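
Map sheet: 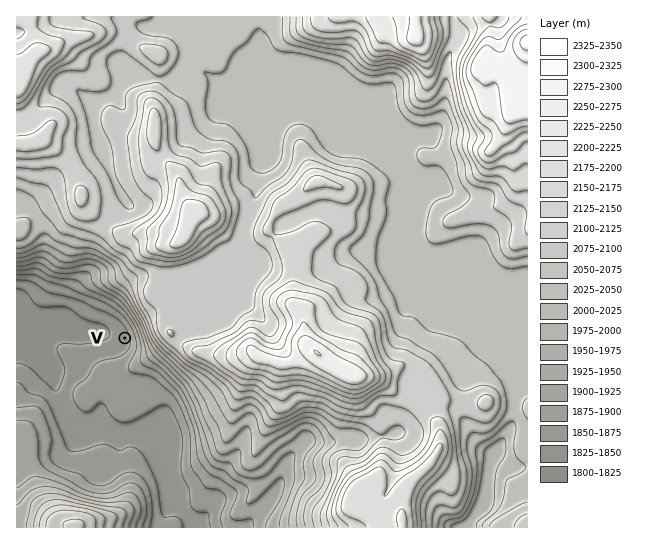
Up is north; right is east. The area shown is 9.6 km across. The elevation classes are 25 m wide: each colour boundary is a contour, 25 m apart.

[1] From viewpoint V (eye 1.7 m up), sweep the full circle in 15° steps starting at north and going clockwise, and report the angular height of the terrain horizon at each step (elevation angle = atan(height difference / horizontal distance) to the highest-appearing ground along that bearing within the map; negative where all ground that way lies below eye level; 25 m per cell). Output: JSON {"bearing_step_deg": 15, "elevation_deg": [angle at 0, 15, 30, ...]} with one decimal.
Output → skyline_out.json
{"bearing_step_deg": 15, "elevation_deg": [9.6, 13.4, 17.0, 18.6, 19.9, 20.4, 18.7, 14.6, 10.8, 8.2, 6.2, 4.6, 3.4, 3.8, 2.1, 1.7, 0.6, -0.3, -0.8, -0.7, 0.7, 4.5, 5.4, 7.3]}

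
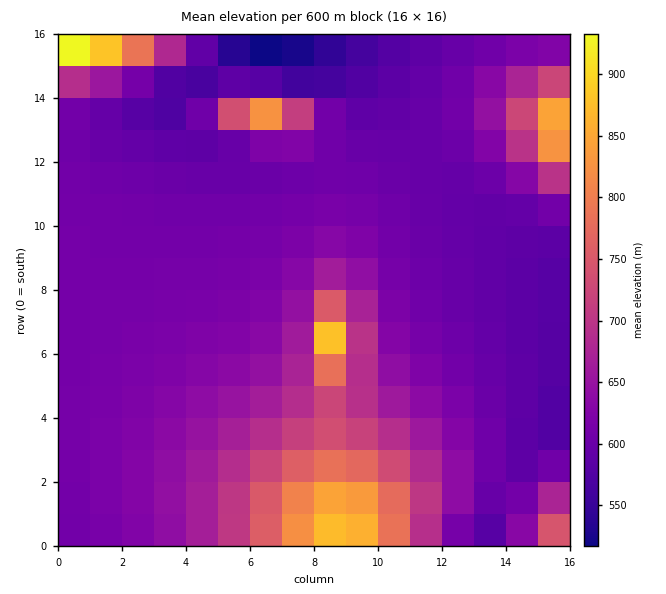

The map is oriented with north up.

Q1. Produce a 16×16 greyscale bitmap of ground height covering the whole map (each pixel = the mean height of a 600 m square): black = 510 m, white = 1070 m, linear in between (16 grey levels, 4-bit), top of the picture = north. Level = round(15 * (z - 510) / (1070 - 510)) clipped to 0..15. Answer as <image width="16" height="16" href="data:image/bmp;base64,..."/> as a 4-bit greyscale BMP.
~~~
<image width="16" height="16" href="data:image/bmp;base64,Qk32AAAAAAAAAHYAAAAoAAAAEAAAABAAAAABAAQAAAAAAIAAAAATCwAAEwsAABAAAAAAAAAAAAAAABEREQAiIiIAMzMzAERERABVVVUAZmZmAHd3dwCIiIgAmZmZAKqqqgC7u7sAzMzMAN3d3QDu7u4A////ADM0RXipdTI2MzRFaJl1MjQzNEVnd2UzIzMzRFZmVDMiMzM0RWVDMiIzMzNEdUMyIjMzMzSlMyIiMzMzNGQzIiIzMzMzRDMiIjMzMzMzMiIiMzMzMzMyIiMzMiIjMyIiNTIiIjMyIiNZMiI2hTIiNGlUMiIhEiIzRrp1IQARIiMz"/>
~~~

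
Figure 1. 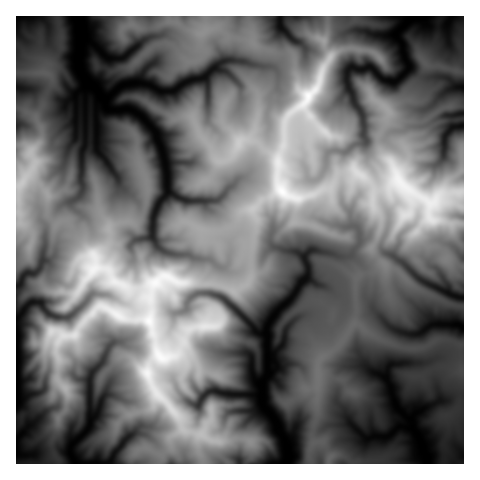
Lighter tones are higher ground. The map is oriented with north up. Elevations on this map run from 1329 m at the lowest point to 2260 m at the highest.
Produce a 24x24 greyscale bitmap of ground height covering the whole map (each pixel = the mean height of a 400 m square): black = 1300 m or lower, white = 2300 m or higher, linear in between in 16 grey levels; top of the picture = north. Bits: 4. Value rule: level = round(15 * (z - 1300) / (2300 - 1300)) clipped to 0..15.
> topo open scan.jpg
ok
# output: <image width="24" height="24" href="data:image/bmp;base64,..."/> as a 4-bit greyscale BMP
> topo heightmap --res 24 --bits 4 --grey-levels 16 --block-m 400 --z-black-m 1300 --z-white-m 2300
<image width="24" height="24" href="data:image/bmp;base64,Qk2WAQAAAAAAAHYAAAAoAAAAGAAAABgAAAABAAQAAAAAACABAAATCwAAEwsAABAAAAAAAAAAAAAAABEREQAiIiIAMzMzAERERABVVVUAZmZmAHd3dwCIiIgAmZmZAKqqqgC7u7sAzMzMAN3d3QDu7u4A////ABIiI2d3dmMUVDMxEhMyRVeaqHQUUyERIyNjN3i5ljE0UzMRMyV1NYymZCJWVEMSIyWFVqypdyFGZUIkNDeXV63KhjE1ZDMjREm6dozKhkE1ZlVERDiKmr2syDI1VmRDIjSIvMyopmQlVVVUQ0ebrM3KiZZDRWZlM1WM26upiJhTVWdlZoZ6uXZ4mZZUVmd4dpeImXSJmaeIh3mqmZh3iHR3ebmpmJq8yql1dWU2d5vbuqvMy6hlZHU3mIrKm7vaiJhTJXNGmpvKmJqpZndCJWJYmqq7uWiIVFUxEyN5iJm7mFiGU0QhEjRHaIiclWhlRDUxEiNDRnd6pGMkQ0UxI1RnRFZ3pTUjRDMxJEVnd3ZVhmQTMiIxJWZ3h3Q1ZUMREg=="/>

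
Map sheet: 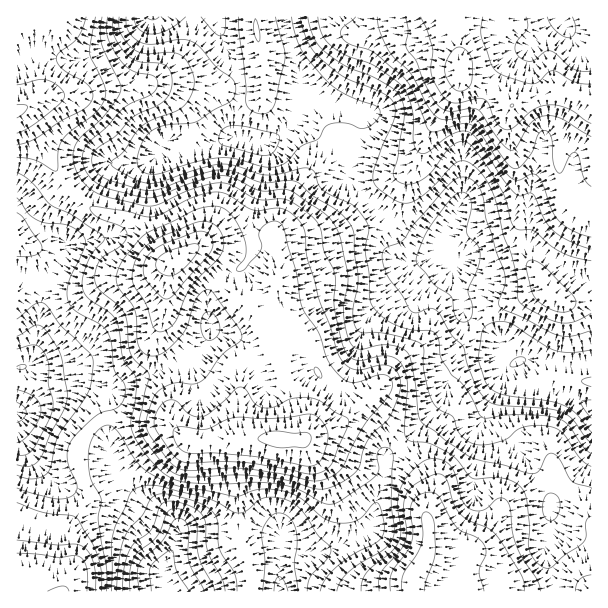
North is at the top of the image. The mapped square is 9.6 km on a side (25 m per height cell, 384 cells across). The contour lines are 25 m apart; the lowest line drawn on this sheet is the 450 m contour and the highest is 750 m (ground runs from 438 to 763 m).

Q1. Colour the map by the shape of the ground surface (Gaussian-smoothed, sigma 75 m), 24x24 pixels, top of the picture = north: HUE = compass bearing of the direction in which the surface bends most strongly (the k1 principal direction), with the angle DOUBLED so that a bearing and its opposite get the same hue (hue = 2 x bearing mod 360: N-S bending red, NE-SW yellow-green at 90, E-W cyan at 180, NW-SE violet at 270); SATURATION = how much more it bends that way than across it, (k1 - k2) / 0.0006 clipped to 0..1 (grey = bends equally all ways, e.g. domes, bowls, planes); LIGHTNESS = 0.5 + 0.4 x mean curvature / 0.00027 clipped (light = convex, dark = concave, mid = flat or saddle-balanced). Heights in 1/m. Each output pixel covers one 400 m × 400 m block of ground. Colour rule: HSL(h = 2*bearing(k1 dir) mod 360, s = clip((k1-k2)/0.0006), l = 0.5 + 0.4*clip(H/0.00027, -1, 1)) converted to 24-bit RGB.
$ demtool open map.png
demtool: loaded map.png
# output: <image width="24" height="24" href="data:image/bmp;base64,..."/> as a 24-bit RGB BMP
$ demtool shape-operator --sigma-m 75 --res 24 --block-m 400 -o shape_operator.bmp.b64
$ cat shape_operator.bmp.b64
<image width="24" height="24" href="data:image/bmp;base64,Qk32BgAAAAAAADYAAAAoAAAAGAAAABgAAAABABgAAAAAAMAGAAATCwAAEwsAAAAAAAAAAAAAg46Zd5Sk7dvC5de0IzFXHxg9WCZ3cUKEUKxL5/acWBSoDVmQb8quppa/fl/XkIfe68+2XYl0kZZweYFolr2PYYvTUh+ffLSai6XIY26/8+vY5lN9sRJ0FD4YASc4rF/BqcWqxu67Xx+lO5SvSW0oP4MfIJZLPCmX/7GyxLqAXU+Rj8Cnf9qBNRY4Q1R4nI5renYwhn8519w0xSI2rDOY377HABgzI20k0dt00dM+azpnSDZYuGxBZ68/JnQnDg4l/+lU1eabSsvl0H/Qvj47OVeTOT5/nnNofqXJXWSrzlxwumuRr3C00GFBMwAiF1EIeMMPt9g8NB8ZIhYRsN87cMJhP3tsAAlB2vfU7O7GIGRlfClLz7igZ0aRMUNdebiKi0GgjSNMwsFAoZVhqjJ4sgBz4TeiZcyBO6UwgkQXVR0eNnk2cv5KNr1LSpifAFNkjeZn9NK4MR+dS6LBybGz0B7PYamtXLyWbhJt2UOK1tihd1R+eil9lRWM7Nrh19Lrn3/mhIPotML2yuL72/Dra5+/P56bH0ZjOcRZueemhjnMXUuThEg2gztdtNKiUN66NilhwoK76ra3pUqgNg6Etpfe0Pvrvsf4sp3xtbnxxMn1pKHl5tTe0WTThEuHLaNwG8Jgtbg2XDwlTzpop2e6kr/W2+3bYcKdGyUONHogzrRbyoKyDhyHnd+r3e+6Jj9CoYlUf8hEQWkvoXlFy6aOpjLE8YO7UcdPLpRsOUuByZmNEcHSXs7WW86326hdYAAHVZHoSoqyaKlJpnVJFxgxUPAi1b9jkUKiWYRPzrpxXjBcbL9Bg2IwNaWps5Pr89jhLHK9JzJUuOF/MlJaVDUmh04VmzAIzjL2GTEWf4BInK9qTz561i2epO49L4wXM29ivYGtsVVXjqJhoaJrXKZPMf+YJk2F9cu64B6lPFyDydBtSi5eajlfdlo0mHslXnkeKW6RSJZ+k6ZfLzxVS2K28d/UhsNeHJZ2ajIoq00xjrR0j3CQsd6kJblHEjo/lMBi3GbY2oTWokbLmyhfSSEtfkVAtqpabp9gPUqYSHGlp3J9Y0JjKnxB18Jp6+erHiRURx1UkNiHeqZoYa1frtB9oz4xGlBKdIEySUkn3cFuMRY67kKoiTPOp2Krsd2nhMzanFzKMFuuvFvTrY3OYnHIvb5x9+GIFjJPGu/zhpLOx2SZiMqGnWtcvX13LnGGX3iLaJKano1UejOqWoGWlzq8rLLkyPHkwj/GkYw5JIdsIkKb2sfcPzXb7tf09tXm1GXXDn9ML2ZVn8F9xbGKYGyMwLKaU02PUT9na3tIgFZeO1JXk01uO0V+x/W7gBggeDEeiLjUnTh5DCcRZJYCG1sTR9h34anl/c7zeGbuM0CSkaxbxcB+YoWLuKB7fDmClEiLbK5WMWBwmE6nQjprwdZigFoclSc0sW9kiiBTrCtYP3i9rfL2mPX/GMzriYFM069R12CLMWbSuLvkwsXclZjYnHDGmza4sDeFyoteJ21RIkZtkUGp2r2OTS2lyZq/qNrVdUhXirehr//kZO7ybby9ITCclXjY2b3l4tLebKTPPlq+2aGGaUgtZSQ5phNkp0hSz7iCjZ5bDB4nVDMz9u0yFTdetuGen11xT5lsh9+GZvM9IyMQZ20GEiUOFjYHSJEY382WvkJ7OCBJ9hIK0UNyXzt2OEaKwaDM35+rv4qSFxFzNhlT+P/MDIComtSDZTmGNbVVf9A7smEZMzYelso+EiofVGUsVooKJj0ALxwEMSgQcZ87smFQoWGMQGydhlGg5H+G35NWDw0mUhpv5P/MInOXrG1PWCtNoo7JZZFaumVjWKp/d4tNgjlfIYI/drtMc0BMiTxaSsFDL4lnh59umH1/RnJuMSlS0jE8/3l3EBNZCfXy+vvQTCJTN0Yhrk+U4KLmwqbnwrvpzr3nXTTeqKDRbLPTYH6xc3i5PDfF1eOtMVeAi2JUfEsvYzkiGB8UfGE13req6tfzAO/0zeveyX3/g5Dxodr5jJFUs7dfnnlVvId0Pnfm08LysHXacn6sV1qrbyuL7OepJiRXbSIzo1A1hlh7WEeMLd/CutjP6O7cPKjDV59yTzyDs+qzMDB+XoE8qHUwa6UqTOtKI4+bMTiB4H21tH+qUSdzwTJmyeKhPwFmxzSNqtPDZIfPfq7ab7vPRbBX3+WolFSRcHlBKls+ys5NcjRjiHWqsYey29uqeewyDSgcDxsknlwyv3NFMxVO3+CIo9NvGQAzvea7o9XbmVPIc6uei0hljr1rqsJjfVdqo32EWcCoaTBgfFVT"/>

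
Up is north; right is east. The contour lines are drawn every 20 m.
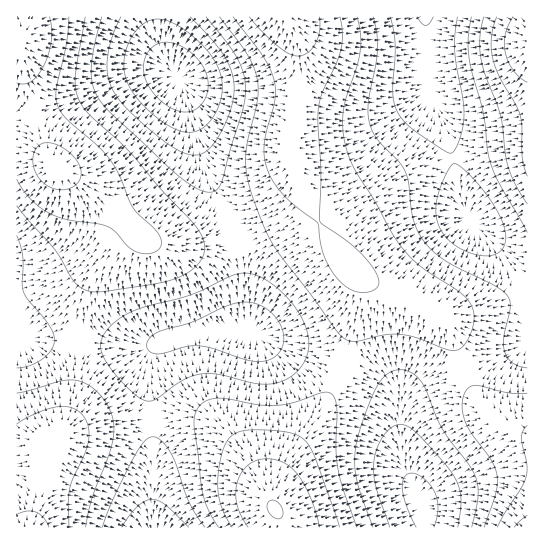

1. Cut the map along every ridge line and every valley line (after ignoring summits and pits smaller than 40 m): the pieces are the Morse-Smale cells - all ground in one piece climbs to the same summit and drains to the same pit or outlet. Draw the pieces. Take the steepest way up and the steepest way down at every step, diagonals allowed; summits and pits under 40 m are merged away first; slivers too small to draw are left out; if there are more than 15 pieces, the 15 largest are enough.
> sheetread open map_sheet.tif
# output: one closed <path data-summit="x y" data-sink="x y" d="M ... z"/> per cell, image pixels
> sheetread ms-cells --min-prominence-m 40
<path data-summit="282 17" data-sink="425 17" d="M425 16l-138 1 6 12 6 20 0 34-8 48 0 26 10 30 16 34 26 38 11 13 9 7 74 32 7 7 8 15 11 34 2 1 61-24 2-2 0-28-7-23-13-28-20-25-19-19-4-8-18-77-18-45z"/><path data-summit="21 42" data-sink="178 78" d="M157 16l-140 0-1 135 17 2 12 6 17 13 32 19 49 48 6 2 16 4 36 0 32-6 2-5-3-8-31-65-18-76-14-19-6-15z"/><path data-summit="21 42" data-sink="157 527" d="M26 152l-10 1 1 187 37 0 71 7 22 0 28-10 27-5 46-1-4-12-3-54-6-28-34 8-36 0-16-4-6-2-49-48-32-19-17-13z"/><path data-summit="275 510" data-sink="157 527" d="M245 331l-34 0-30 5-20 7-8 7-4 15 0 42 4 36-1 71 2 14 127-1-1-9-8-16 5-24 10-19 40-58 14-35-56-18z"/><path data-summit="25 527" data-sink="157 527" d="M54 340l-38 1 0 100 39 1-18 64-8 21 124 1 0-85-4-36 0-42 4-15 6-5-34 2z"/><path data-summit="282 17" data-sink="178 78" d="M286 16l-129 1 4 30 8 19 14 19 20 80 25 52 7 20 22-6 22-11 12-8 9-11 0-15-9-29 0-26 8-48 0-34-6-20z"/><path data-summit="527 42" data-sink="425 17" d="M527 16l-102 1 2 52 2 20 18 45 18 77 4 8 21 20 13 9 19 7 6-1z"/><path data-summit="275 510" data-sink="421 501" d="M343 365l-3 4-13 32-40 58-10 19-5 24 8 16 1 9 144 1-2-23-15-31-5-17-4-46-4-12-12-14-9-6z"/><path data-summit="527 527" data-sink="421 501" d="M463 368l-22 8-23 12-10 10-5 12 0 47 5 17 15 31 2 22 102 1 1-93-30-14-15-14-12-20z"/><path data-summit="282 17" data-sink="157 527" d="M299 181l1 20-9 11-28 16-27 10 5 27 4 62 4 5 25 12 67 21 6-14 10-40 3-13 0-19-33-42z"/><path data-summit="282 17" data-sink="421 501" d="M361 276l-2 1 1 21-3 13-16 54 33 14 18 15 7 17 2 29 0-23 7-19 14-13 39-16 2-4-11-32-8-15-7-7-24-12-36-14z"/><path data-summit="527 527" data-sink="425 17" d="M527 343l-14 8-49 18 7 18 12 20 15 14 29 14z"/><path data-summit="25 527" data-sink="178 78" d="M54 441l-38 1 1 86 12 0 2-2z"/><path data-summit="275 510" data-sink="425 17" d="M489 237l-1 2 20 24 13 28 6 22 1-58-17-3z"/>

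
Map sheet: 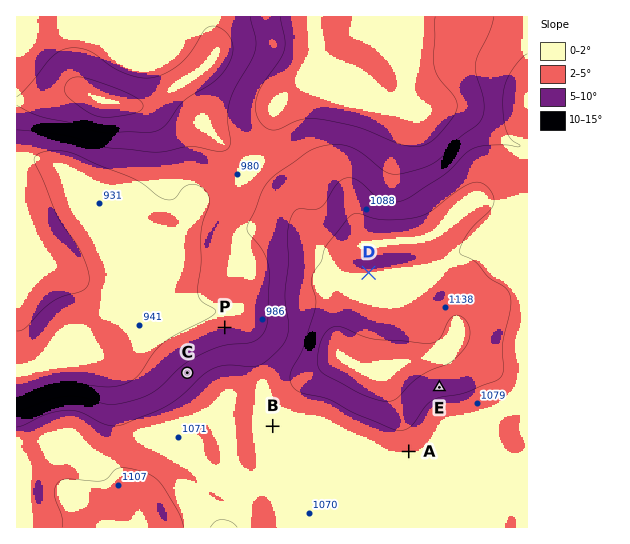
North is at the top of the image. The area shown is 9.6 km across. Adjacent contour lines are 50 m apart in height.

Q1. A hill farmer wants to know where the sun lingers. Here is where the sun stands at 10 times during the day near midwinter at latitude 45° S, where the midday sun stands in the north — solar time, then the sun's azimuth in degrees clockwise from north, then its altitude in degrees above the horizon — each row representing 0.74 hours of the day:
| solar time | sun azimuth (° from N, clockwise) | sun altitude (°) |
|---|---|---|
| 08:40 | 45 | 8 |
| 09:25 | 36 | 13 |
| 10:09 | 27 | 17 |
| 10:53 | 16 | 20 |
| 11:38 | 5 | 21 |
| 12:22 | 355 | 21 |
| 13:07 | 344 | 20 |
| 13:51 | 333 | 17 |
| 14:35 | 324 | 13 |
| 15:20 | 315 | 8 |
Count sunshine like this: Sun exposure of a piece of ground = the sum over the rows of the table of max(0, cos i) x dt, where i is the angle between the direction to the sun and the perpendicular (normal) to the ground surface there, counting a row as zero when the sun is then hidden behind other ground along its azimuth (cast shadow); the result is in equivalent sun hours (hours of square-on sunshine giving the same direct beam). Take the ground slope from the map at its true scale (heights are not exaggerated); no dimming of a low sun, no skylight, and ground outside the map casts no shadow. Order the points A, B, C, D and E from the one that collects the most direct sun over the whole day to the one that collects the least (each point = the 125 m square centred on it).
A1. C > B ≈ A ≈ D > E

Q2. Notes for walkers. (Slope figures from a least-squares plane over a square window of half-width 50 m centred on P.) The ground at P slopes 5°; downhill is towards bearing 343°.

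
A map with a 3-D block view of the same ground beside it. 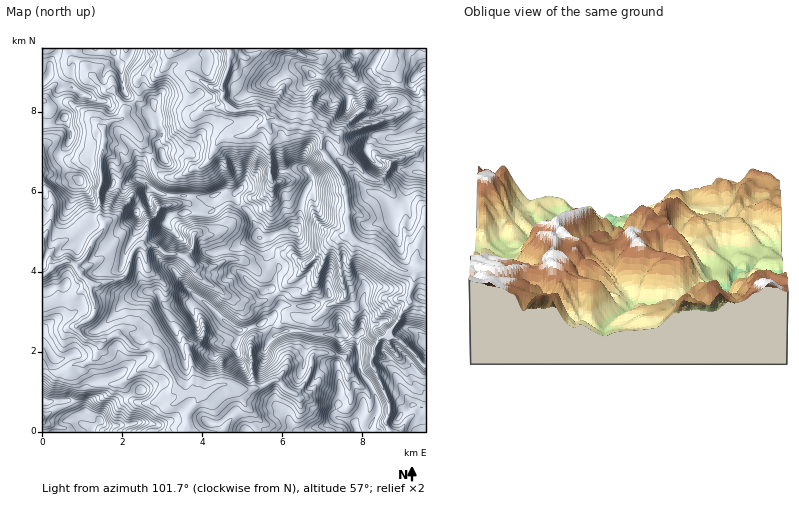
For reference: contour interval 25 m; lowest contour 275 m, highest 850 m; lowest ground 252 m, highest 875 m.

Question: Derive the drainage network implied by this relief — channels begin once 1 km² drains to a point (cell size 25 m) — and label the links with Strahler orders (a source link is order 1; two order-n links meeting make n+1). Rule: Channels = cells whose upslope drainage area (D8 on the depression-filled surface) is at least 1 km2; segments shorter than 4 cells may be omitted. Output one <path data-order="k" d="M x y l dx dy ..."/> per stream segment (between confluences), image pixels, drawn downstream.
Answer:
<path data-order="1" d="M188 420l0-8 10-12-8-10"/><path data-order="1" d="M170 404l4 0 4-4 0-4-4-4 0-10"/><path data-order="1" d="M386 394l-8-14-2-10-4-6 0-4 2-8 0-4 4-4 0-2 2-4 4 0 10-12"/><path data-order="2" d="M188 390l-4 0-10-8"/><path data-order="2" d="M174 382l0-4-8-10-4-10-4-2"/><path data-order="1" d="M348 370l0-2-2-4 0-6-4-2-10-2-18 0-2 2 0 10-4 10-8 14-4 4-4-2-6-2-8-10-6 0-12 8-8 2-8 0-12-6-12 0-8 6-22 0"/><path data-order="1" d="M70 368l4-4 10 0 2-2 6-2 4-4 0-4 6-6 0-4-8 0-2-2"/><path data-order="1" d="M140 368l12-2 6-6 0-4"/><path data-order="2" d="M158 356l-2-6-4-2-6 0-4 2-6-2-4-2-10-10-2 0-8 0"/><path data-order="1" d="M192 344l-4 4 0 2 2 6 0 4 2 6 0 20-4 4"/><path data-order="2" d="M92 340l-8-2-8-8 0-4 4-2 8-4 4-4 2-4 0-4 2-2-4-10-2-2 0-8-6-8"/><path data-order="2" d="M112 336l-4 4-16 0"/><path data-order="1" d="M392 336l0-6 2-4"/><path data-order="1" d="M124 328l-2 0-4 6-2 0-4 2"/><path data-order="2" d="M394 326l6-6 2-8 8-8 0-12 2-2 2-10 0-8 0-2"/><path data-order="1" d="M324 310l6-6 6-2 10-6 0-4-2-4-2-10-2-6 0-8 0-8-2 0 0-8 0-6 4-4 2 0 0-2"/><path data-order="1" d="M226 294l-12-8-10-6-8-8-4-10"/><path data-order="3" d="M84 278l-4-4-2-4 0-2-4-4"/><path data-order="3" d="M50 270l-4 4-4 0"/><path data-order="2" d="M414 270l-10 0-4-2-22-18-6-2-4 0-10-6-10-10"/><path data-order="3" d="M74 264l-4-2-6 0-8 2-6 6"/><path data-order="1" d="M308 264l28-28 8 0"/><path data-order="2" d="M192 262l-8-6"/><path data-order="1" d="M234 260l-2-2-6 2-10 6-20 0-4-4"/><path data-order="1" d="M146 256l0-8-2-2"/><path data-order="2" d="M184 256l-8-2-10 0-6-6-4-2-6 0-6 0"/><path data-order="1" d="M416 254l0 10 4 4-4 2-2 0"/><path data-order="1" d="M52 252l-2 0 0 12 2 2-2 4"/><path data-order="2" d="M140 246l-2 0-6 6-4 20-4 6-10 2-4 0-12 4-4 0-2-2-8-4"/><path data-order="2" d="M144 246l-4 0"/><path data-order="2" d="M344 236l4-2 0-2"/><path data-order="1" d="M216 234l-12 2-4-2-6 0-2 16-6 6-2 0"/><path data-order="3" d="M348 232l0-26-2-2 0-8-2-4 0-10-8-14-6-6-2-4-6-8 0-18"/><path data-order="1" d="M148 228l-4 14-4 4"/><path data-order="1" d="M272 188l0-10-2-2 0-6 0-2 0-30 0-2 0-4-4-8"/><path data-order="1" d="M194 168l6 0 10-8 6-14 6-8 24-2 8-4 4-6 8-2"/><path data-order="1" d="M390 164l-4 10-6 6-4 0-8-2-12-14-6-2-8-6-2-12-4-6"/><path data-order="2" d="M336 138l-8-6-6 0"/><path data-order="2" d="M338 136l-2 2"/><path data-order="3" d="M322 132l-8-4-10 0-4-2-12 0-4-2-6-2-4-4-4 0-4-4"/><path data-order="2" d="M104 128l0 18-2 2 0 4-2 4 2 26-4 6 0 12 2 2 0 14 4 6 0 4-2 4-10 10-2 10-6 8-6 6-4 0"/><path data-order="2" d="M266 124l2-4-2-6"/><path data-order="1" d="M382 120l-6 4-12 2-8 4-10 0-8 6"/><path data-order="1" d="M198 114l4-4 10-4 16 2-2-4"/><path data-order="3" d="M266 114l-8-6-10 0-4 2-6 0-12-6"/><path data-order="1" d="M360 112l-18 16-4 8"/><path data-order="3" d="M226 104l-4-4 2-8-2-6"/><path data-order="1" d="M216 88l4 0 2-2"/><path data-order="3" d="M222 86l0-4 4-6 2-8 2-16"/><path data-order="1" d="M98 82l8 8 4 2 4 2 10 12 0 12-2 2-10 0-8 8"/><path data-order="1" d="M318 58l-14-2-14-8-24 0-18 10-4 0-4-4-10 0 0-2"/><path data-order="3" d="M230 52l0-4"/><path data-order="1" d="M174 48l4 0"/>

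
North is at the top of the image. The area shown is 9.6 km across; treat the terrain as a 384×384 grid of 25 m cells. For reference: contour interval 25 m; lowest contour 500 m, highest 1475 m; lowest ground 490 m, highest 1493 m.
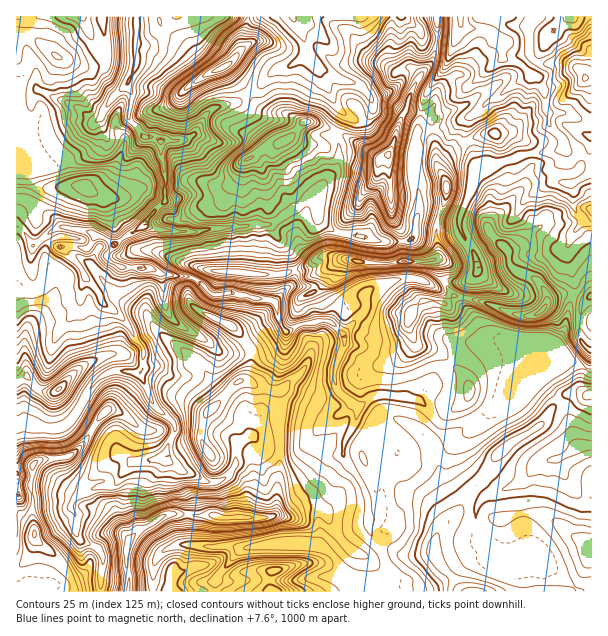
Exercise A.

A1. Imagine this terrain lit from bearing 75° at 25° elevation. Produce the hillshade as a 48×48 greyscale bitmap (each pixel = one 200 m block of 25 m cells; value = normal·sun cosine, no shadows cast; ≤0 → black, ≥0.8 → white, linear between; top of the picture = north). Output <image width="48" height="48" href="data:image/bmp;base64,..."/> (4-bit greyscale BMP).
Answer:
<image width="48" height="48" href="data:image/bmp;base64,Qk32BAAAAAAAAHYAAAAoAAAAMAAAADAAAAABAAQAAAAAAIAEAAATCwAAEwsAABAAAAAAAAAAAAAAABEREQAiIiIAMzMzAERERABVVVUAZmZmAHd3dwCIiIgAmZmZAKqqqgC7u7sAzMzMAN3d3QDu7u4A////AIiHnLMK+nqphmZqzLqZiIh1M1iqqYiId4h3rbML+mmql2d6zKmYeIdkNomZmIiHZod53KIM+miay4eJq7uXeYZUWKmYiIh2VVau63AK7KmpmqmZmZhnmoZUaZmIiIh1Vij/1iAIyphlVmZnd3Z5qXdUaZmHeIdleDv/tSE2ipdTNVVneaiKqHdkWJmHiIdomXz9lUVnVYqHiYmr3bmaqHdlZ4mHiIiJqTrslmeZhmiYmZur3KmaqHdmd4mYiImZmCnsqZiJmIeKhmmZzKmaqHd3d3iZmImZhwfaqpqYmpl1VleJzKqqh4iHd3eImZiYdgbKrLqpmZYgWoZ4vKqpaIiHeIdnmqmHdxWZvtqYiXMAnJd4vJmXaIiHeYdVipmIiHiXOMt2aYMEu4d4vJiYeIh3iZhlaJmZiJmYMYpli8QFqZhovKiYd4d4qYiHZnmph4dncReazYAEmph4vKmZdnial4iId1aZdmQ3pQXN6SIkiph4u6mqdnmZdniZh2V4ZUNJykW9tDVlWJh4q7u3aIh3d2eqiHZWZnmGzJecg1ZmVHmpm8yVd3d4h2iqmIdleL20a8qZdDRohmm7eM2Vd3d4h3mpiIiHds22V5mbkzR6pli7hZ2mZ2VomZmZiIiHEM24d3isYUi6Y0nMhIzIRlRJupmIiIhyAKu5iHeoJJuTAozeg3vGRkJbyYmIdUVAFYq6mImDKsUASc3sVphlZTFrp4qDADZ2VnmqmZhCbIAJzLvIBHd4hSJph6kwR2e7ZYiJmZdVi0Cf2ZhzAnmJh1NHmZl5p0S8dJh4qneHilK6IyJFQiR5h2VpZryWMjfMhph4uXuplzEAJWeJhBRmZVVCFc6BA4zKdpiLqLt2UQFHiZqpchRFipZ4e/9wCLu5drmbmKlDVWeIiJmpdCOLy4V2Tf0gSrupd6iImpZmaIh2eIiYaIebqERzLfYBmqqqh1eqdjOLlVZWd3d2aadFZAO1PdIIyXirqWiGREaKpjM1Z3d4iIUBYwfnKtQouXisp3ZUVmiavIAlZ3iJmIUQQgv4F9pHmpirhXZmZ5qpvYA1Z3iJmZYgAD74BO5niaqqhoh3eKupvnBXZVaIiZcwAG/3Bv6HiJqpiYiImZmZzmJ3QTeIiZhRAG/2Kv2Xd4qpiIh4q7iKzHZ1QhV4mZlzAG/3SsuGeImpdoiKzLd92XZUQyJHm7qFMgz5eqlliauoZoic3JaMgzVjE1ZVabuqkwTrirhWq8yWZ4isy5aoEzR2NndUV87ZhQCsm8p2iryWd5msqamWEhOZhmZWm7yWlwCNq7qYebuFVaqYiKu2MQGZd3iHmrp4lABMy8mKmaljRah3iKzIMxAoiJqYmamHUAE727qYm6dCJJdmiazrZVMASsy5iZdUIARq7pu5iYUyR4ZYq6z9dWZAA725moZkIkaJ3riqlmdUaHZ6u5v9dWZjAGzMy4dkVFeZnteJhXl1VIiauov8ZXd1EEreynZWhVeWXeiHZXqGVZmquWz8ZYmHYyjMuGVohldyTvdndnmpdg=="/>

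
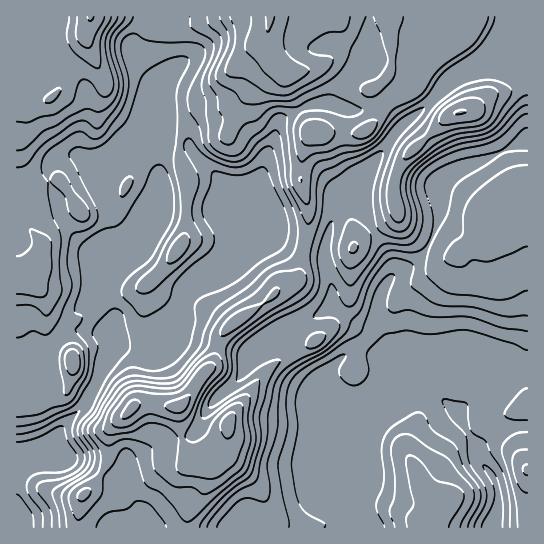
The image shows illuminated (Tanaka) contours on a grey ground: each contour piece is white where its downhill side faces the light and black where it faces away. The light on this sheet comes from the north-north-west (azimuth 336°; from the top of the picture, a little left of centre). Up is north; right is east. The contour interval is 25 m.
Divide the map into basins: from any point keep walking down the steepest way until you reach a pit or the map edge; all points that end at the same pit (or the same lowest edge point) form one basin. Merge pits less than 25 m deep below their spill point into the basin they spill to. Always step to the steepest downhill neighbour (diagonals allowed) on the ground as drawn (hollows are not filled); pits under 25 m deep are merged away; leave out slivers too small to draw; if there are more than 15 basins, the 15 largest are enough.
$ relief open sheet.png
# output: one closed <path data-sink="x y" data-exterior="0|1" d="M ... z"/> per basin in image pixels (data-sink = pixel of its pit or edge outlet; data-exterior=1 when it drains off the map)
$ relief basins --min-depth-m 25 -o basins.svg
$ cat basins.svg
<path data-sink="493 527" data-exterior="1" d="M527 16l-256 0-2 2-2 17 1 15 5 9 14 12 2 16 24 44-10 22-3 21 1 12 7 20 0 23-9 49-5 5-15 5-14 15-30 18-11 10-4 7-8 27-11 10-14 24-8 7 2 32 10 25 12 1 9-5-5 10-3 20-16 25-1 14 341-1z"/><path data-sink="17 527" data-exterior="1" d="M270 16l-179 0-6 17 0 12-18 25-7 19-15 12-29 4 0 82 4 10 0 25 24 21 0 24-7 19-21 1 1 241 60 0 4-30 12-12 12-20 3-8 1-25 3-6 25-23 13-1 19 4 12-2 6-6 14-24 11-10 8-27 4-7 11-10 30-18 14-15 15-5 5-5 9-49 0-23-8-25 1-20 4-16 8-14-24-44-2-16-14-12-5-9-1-15z"/><path data-sink="138 527" data-exterior="1" d="M150 403l-16 2-22 22-3 6-1 25-3 8-12 20-12 12-3 30 109-1 1-13 16-25 3-20 4-8-8 3-12-1-10-25-3-31z"/>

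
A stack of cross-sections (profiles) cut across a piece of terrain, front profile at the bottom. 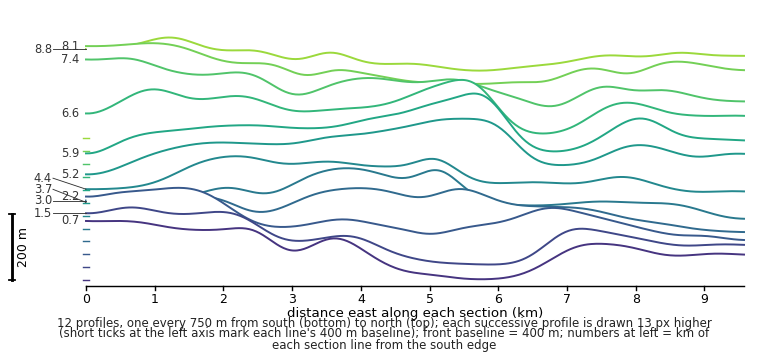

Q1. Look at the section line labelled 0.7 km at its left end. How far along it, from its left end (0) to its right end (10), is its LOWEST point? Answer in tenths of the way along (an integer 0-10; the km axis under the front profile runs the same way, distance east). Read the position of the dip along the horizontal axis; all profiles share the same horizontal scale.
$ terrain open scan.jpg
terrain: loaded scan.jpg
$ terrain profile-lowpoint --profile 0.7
6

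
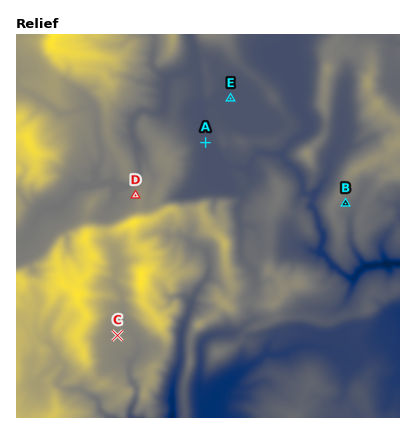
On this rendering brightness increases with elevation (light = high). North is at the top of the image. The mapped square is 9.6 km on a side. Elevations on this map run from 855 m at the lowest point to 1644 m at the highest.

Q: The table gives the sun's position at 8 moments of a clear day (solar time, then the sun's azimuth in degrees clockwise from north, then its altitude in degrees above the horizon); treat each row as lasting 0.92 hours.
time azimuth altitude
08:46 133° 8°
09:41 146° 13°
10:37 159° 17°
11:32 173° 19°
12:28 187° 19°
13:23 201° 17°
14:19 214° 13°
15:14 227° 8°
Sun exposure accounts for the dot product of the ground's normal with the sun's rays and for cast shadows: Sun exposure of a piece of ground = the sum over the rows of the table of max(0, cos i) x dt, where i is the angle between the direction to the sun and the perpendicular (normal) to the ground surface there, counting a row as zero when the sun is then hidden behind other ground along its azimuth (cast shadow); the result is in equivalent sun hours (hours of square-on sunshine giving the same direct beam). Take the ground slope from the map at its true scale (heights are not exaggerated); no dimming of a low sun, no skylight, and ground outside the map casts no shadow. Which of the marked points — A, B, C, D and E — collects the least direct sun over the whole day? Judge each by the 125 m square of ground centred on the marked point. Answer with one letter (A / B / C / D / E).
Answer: D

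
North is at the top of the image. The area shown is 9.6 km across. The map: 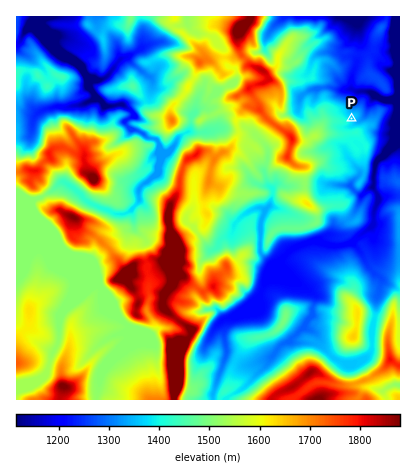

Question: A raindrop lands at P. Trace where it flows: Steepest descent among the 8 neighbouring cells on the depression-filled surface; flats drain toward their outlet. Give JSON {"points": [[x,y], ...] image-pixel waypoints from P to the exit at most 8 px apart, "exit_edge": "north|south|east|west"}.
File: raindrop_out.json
{"points": [[352, 118], [360, 120], [366, 112], [370, 104], [374, 96], [382, 100], [390, 100], [398, 98], [400, 94]], "exit_edge": "east"}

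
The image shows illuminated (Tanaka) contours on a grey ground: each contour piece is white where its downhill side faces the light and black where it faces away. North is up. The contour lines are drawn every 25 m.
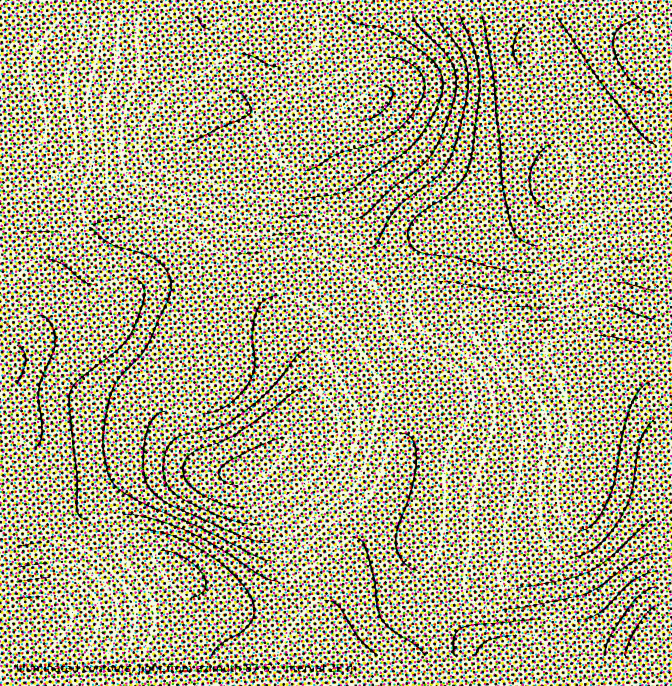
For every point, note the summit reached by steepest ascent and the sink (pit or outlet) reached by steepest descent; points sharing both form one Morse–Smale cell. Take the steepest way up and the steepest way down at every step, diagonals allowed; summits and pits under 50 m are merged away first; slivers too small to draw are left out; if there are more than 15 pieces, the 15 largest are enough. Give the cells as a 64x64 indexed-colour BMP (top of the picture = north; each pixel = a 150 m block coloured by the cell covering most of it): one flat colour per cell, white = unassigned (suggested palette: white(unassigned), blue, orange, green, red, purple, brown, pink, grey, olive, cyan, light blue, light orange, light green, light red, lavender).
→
<image width="64" height="64" href="data:image/bmp;base64,Qk12CAAAAAAAAHYAAAAoAAAAQAAAAEAAAAABAAQAAAAAAAAIAAATCwAAEwsAABAAAAAAAAAA////ALR3HwAOf/8ALKAsACgn1gC9Z5QAS1aMAMJ34wB/f38AIr28AM++FwDox64AeLv/AIrfmACWmP8A1bDFAJmZmZmZmZmZIiIiIiIiIiIiIiIszMzMyIiI7u7u7oiImZmZmZmZmZkiIiIiIiIiIiIiIiLMzMiIiIiIiIiIiIiZmZmZmZmZmSIiIiIiIiIiIiIiIizMiIiIiIiIiIiIiLmZmZmZmZmZkiIiIiIiIiIiIiIiLMiIiIiIiIiIiIiIu7mZmZmZmZmSIiIiIiIiIiIiIiIiiIiIiIiIiIiIiIi7u5mZmZmZmZIiIiIiIiIiIiIiIiMziIiIiIiIiIiIiLu7mZmZmZmZkiIiIiIiIiIiIiIiIzMziIiIiIiIiIiIu7u5mZmZmZmSIiIiIiIiIiIiIiIjMzMziIiIiIiIiIi7u7mZmZmZmSIiIiIiIiIiIiIiIiMzMzMzOIiIiIiIiLu7uZmZmZmSIiIiIiIiIiIiIiIiMzMzMzMziIiIiIiIu7u5mZmZkiIiIiIiIiIiIiIiIiIzMzMzMzM4iIiIiIi7u7mZkiIiIiIiIiIiIiIiIiIiIjMzMzMzMzM4iIiIiLu7uyIiIiIiIiIiIiIiIiIiIiIiMzMzMzMzMziIiIiIu7tmIiIiIiIiIiIiIiIiIiIiIiIjMzMzMzMzM4iIiIi7tmZiIiIiIiIiIiIiIiIiIiIiIiMzMzMzMzMziIiIiLtmZmYiIiIiIiIiIiIiIiIiIiIiIzMzMzMzMzM4iIiIu2ZmZmIiIiIiIiIiIiIiIiIiIiIjMzMzMzMzMziIiIhmZmZmZiIiIiIiIiIiIiIiIiIiIiMzMzMzMzMzOIgzM2ZmZmZmZmYiIiIRIiIiIiIiIiIiIjMzMzMzMzMzMzMzZmZmZmZmZmZmERERIiIiIiIiIiIiMzMzMzMzMzMzMzNmZmZmZmZmZmERERERIiIiIiIiIiIzMzMzMzMzMzMzM2ZmZmZmZmZmERERERESIiIiIiIiIjMzMzMzMzMzMzMzZmZmZmZmZmYREREREREiIiIiIiIiMzMzMzMzMzMzMzNmZmZmZmZmYRERERERERMiIiIiIiIzMzMzMzMzMzMzM2ZmZmZmZmZhEREREREREzMiIiIiIjMzMzMzMzMzMzMzZmZmZmZmZhERERERERETMzIiIiIiMzMzMzMzMzMzMzNmZmZmZmZmERERERERERMzMzIiIiIzMzMzMzMzMzMzM2ZmZmZmZmZhERERERERETMzMzMzMzMzMzMzMzMzQzMzZmZmZmZmZmERERERERERMzMzMzMzMzMzMzMzMzREMzNmZmZmZmZmYREREREREREzMzMzMzMzMzMzMzMzREREQ2ZmZmZmZmZmERERERERERMzMzMzMzMzMzMzM0REREREpmZmZmZmZmYREREREREREzMzMzMzMzMzMzRERERERESqZmZmZmZmZmERERERERERMzMzMzMzMzNERERERERERKpmZmZmZmZmYRERERERERETMzMzMzMzREREREREREREqqZmZmZmZmZmYREREREREREzMzMzNERERERERERERESqpmZmZmZmZmZmZhERERERETMzMzRERERERERERERERKqqZmZmZmZmZmEREREREREREzMzREREREREREREREREqqpmZmZmZmZmEREREREREREREzRERERERERERERERESqqqZmZmZmZmYRERERERERERERRERERERERERERERERKqqqmZmZmZmYRERERERERERERVUREREREREREREREREqqqqZmZmZmYRERERERERERERVVVERERERERERERERESqqqqmZmZmERERERERERERERVVVURERERERERERERERKqqqqZmERERERERERERERERFVVVVUREREREREREREREqqqqdxEREREREREREREREREVVVVVVURERERERERERESqqnd3EREREREREREREREREVVVVVVVVURERERERERERKqnd3cRERERERERERERERERVVVVVVVVVVVEREREREREqnd3d3ERERERERERERERERVVVVVVVVVVVVVURERERESqd3d3d3ERERERERERERERFVVVVVVVVVVVVVRERERERKd3d3d3dxERERERERERERFVVVVVVVVVVVVVVUREREREp3d3d3d3cRERERERERERFVVVVVVVVVVVVVVVRERERESnd3d3d3d3EREREREREREVVVVVVVVVVVVVVVVERERERKd3d3d3d3d3EREREREREVVVVVVVVVVVVVVVVUREREREd3d3d3d3d3dxERERERERVVVVVVVVVVVVVVVVRERERER3d3d3d3d3d3cREREREREVVVVVVVVVVVVVVVVERERERHd3d3d3d3d3dxERERERERERVVVVVVVVVVVVVUREREREd3d3d3d3d3dxEREREREREREVVVVVVVVVVVVURERERER3d3d3d3d3dxERERERERERERVVVVVVVVVVVVRERERERHd3d3d3d3d3ERERERERERERVVVVVVVVVVVVREREREREd3d3d3d3d3ERERERERERERFVVVVVVVVVVVVERERERER3d3d3d3d3cRERERERERERFVVVVVVVVVVVVERERERE3Xd3d3d3d3dxEREREREREREVVVVVVVVVVVVURERERETdd3d3d3d3dxEREREREREREVVVVVVVVVVVVVRERERERN13d3d3d3d3ERERERERERERVVVVVVVVVVVVVERERERE3Xd3d3d3d3dxERERERERERFVVVVVVVVVVVVURERERERN"/>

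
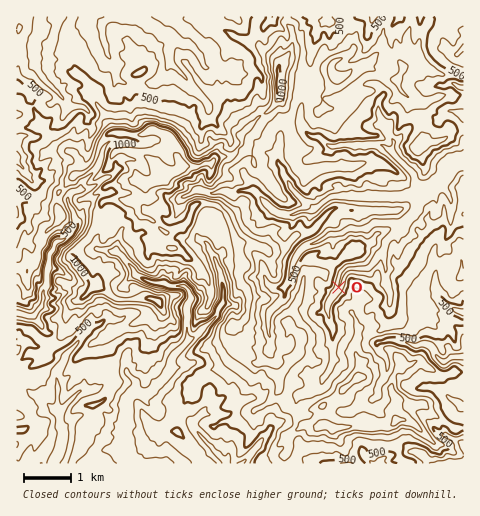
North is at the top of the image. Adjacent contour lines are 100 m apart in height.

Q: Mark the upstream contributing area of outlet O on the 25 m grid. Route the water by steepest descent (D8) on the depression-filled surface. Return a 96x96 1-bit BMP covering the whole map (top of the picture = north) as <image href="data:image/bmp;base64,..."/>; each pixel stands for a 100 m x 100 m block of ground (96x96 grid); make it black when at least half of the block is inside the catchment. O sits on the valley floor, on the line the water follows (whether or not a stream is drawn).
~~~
<image width="96" height="96" href="data:image/bmp;base64,Qk2+BAAAAAAAAD4AAAAoAAAAYAAAAGAAAAABAAEAAAAAAIAEAAATCwAAEwsAAAIAAAAAAAAA////AAAAAAAAAAAAAAAAAAAAAAAAAAAAAAAAAAAAAAAAAAAAAAAAAAAAAAAAAAAAAAAAAAAAAAAAAAAAAAAAAAAAAAAAAAAAAAAAAAAAAAAAAAAAAAAAAAAAAAAAAAAAAAAAAAAAAAAAAAAAAAAAAAAAAAAAAAAAAAAAAAAAAAAAAAAAAAAAAAAAAAAAAAAAAAAAPgAAAAAAAAAAAAAAf8AAAAAAAAAAAAAAf+AAAAAAAAAAAAAAf/gAAAAAAAAAAAAA//wAAAAAAAAAAAAA//4AAAAAAAAAAAAA//8AAAAAAAAAAAAA//+AAAAAAAAAAAAAf//AAAAAAAAAAAAAP//AAAAAAAAAAAAAP//AAAAAAAAAAAAAH/+AAAAAAAAAAAAAB/+AAAAAAAAAAAAAB/+AAAAAAAAAAAAAB/+AAAAAAAAAAAAAB/+AAAAAAAAAAAAAB/+AAAAAAAAAAAAAD/+AAAAAAAAAAAAAH/+AAAAAAAAAAAAAH/+AAAAAAAAAAAAAH/+AAAAAAAAAAAAAH/8AAAAAAAAAAAAAH/+AAAAAAAAAAAAAD/+AAAAAAAAAAAAAB/+AAAAAAAAAAAAAB/8AAAAAAAAAAAAAB/4AAAAAAAAAAAAAB+AAAAAAAAAAAAAAA8AAAAAAAAAAAAAAA8AAAAAAAAAAAAAAAAAAAAAAAAAAAAAAAAAAAAAAAAAAAAAAAAAAAAAAAAAAAAAAAAAAAAAAAAAAAAAAAAAAAAAAAAAAAAAAAAAAAAAAAAAAAAAAAAAAAAAAAAAAAAAAAAAAAAAAAAAAAAAAAAAAAAAAAAAAAAAAAAAAAAAAAAAAAAAAAAAAAAAAAAAAAAAAAAAAAAAAAAAAAAAAAAAAAAAAAAAAAAAAAAAAAAAAAAAAAAAAAAAAAAAAAAAAAAAAAAAAAAAAAAAAAAAAAAAAAAAAAAAAAAAAAAAAAAAAAAAAAAAAAAAAAAAAAAAAAAAAAAAAAAAAAAAAAAAAAAAAAAAAAAAAAAAAAAAAAAAAAAAAAAAAAAAAAAAAAAAAAAAAAAAAAAAAAAAAAAAAAAAAAAAAAAAAAAAAAAAAAAAAAAAAAAAAAAAAAAAAAAAAAAAAAAAAAAAAAAAAAAAAAAAAAAAAAAAAAAAAAAAAAAAAAAAAAAAAAAAAAAAAAAAAAAAAAAAAAAAAAAAAAAAAAAAAAAAAAAAAAAAAAAAAAAAAAAAAAAAAAAAAAAAAAAAAAAAAAAAAAAAAAAAAAAAAAAAAAAAAAAAAAAAAAAAAAAAAAAAAAAAAAAAAAAAAAAAAAAAAAAAAAAAAAAAAAAAAAAAAAAAAAAAAAAAAAAAAAAAAAAAAAAAAAAAAAAAAAAAAAAAAAAAAAAAAAAAAAAAAAAAAAAAAAAAAAAAAAAAAAAAAAAAAAAAAAAAAAAAAAAAAAAAAAAAAAAAAAAAAAAAAAAAAAAAAAAAAAAAAAAAAAAAAAAAAAAAAAAAAAAAAAAAAAAAAAAAAAAAAAAAAAAAAAAAAAAAAAAAAAAAAAAAAAAAAAAAAAAAAAAAAAAA="/>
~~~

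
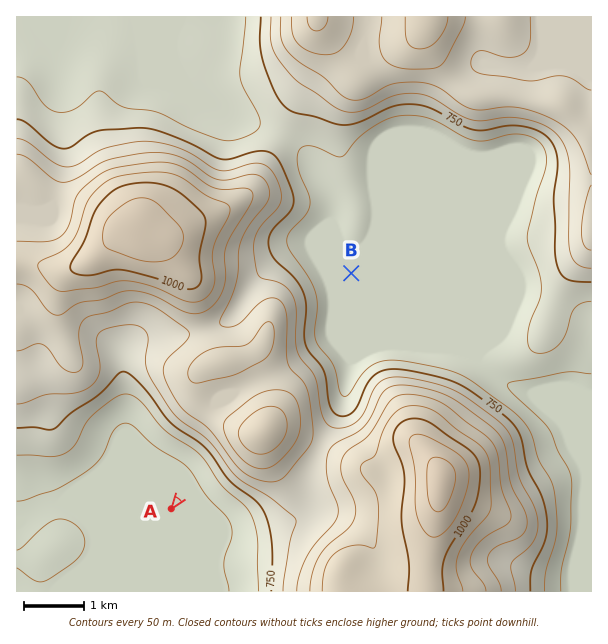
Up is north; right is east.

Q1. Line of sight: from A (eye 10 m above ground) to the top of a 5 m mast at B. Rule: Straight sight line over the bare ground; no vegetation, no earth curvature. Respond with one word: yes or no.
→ no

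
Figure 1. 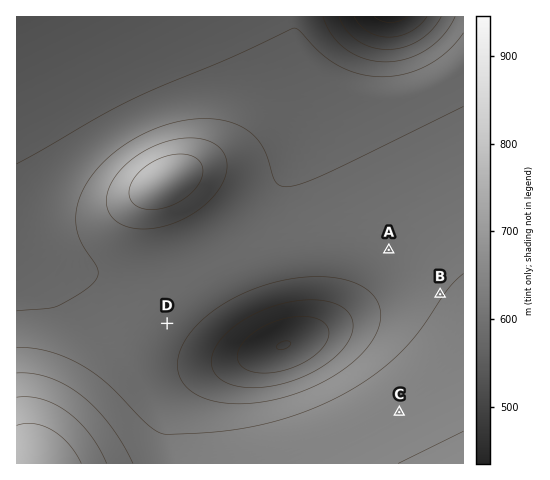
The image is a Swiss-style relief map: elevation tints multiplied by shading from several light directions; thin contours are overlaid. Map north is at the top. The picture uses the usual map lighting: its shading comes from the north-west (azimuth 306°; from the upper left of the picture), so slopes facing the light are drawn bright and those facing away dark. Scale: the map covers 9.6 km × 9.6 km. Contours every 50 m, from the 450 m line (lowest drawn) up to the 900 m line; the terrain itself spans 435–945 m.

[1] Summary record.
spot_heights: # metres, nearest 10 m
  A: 730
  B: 750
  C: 780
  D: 710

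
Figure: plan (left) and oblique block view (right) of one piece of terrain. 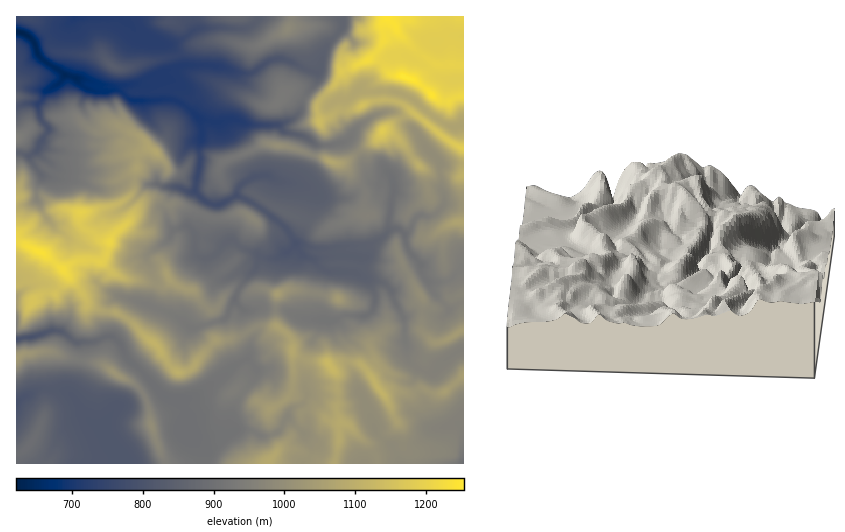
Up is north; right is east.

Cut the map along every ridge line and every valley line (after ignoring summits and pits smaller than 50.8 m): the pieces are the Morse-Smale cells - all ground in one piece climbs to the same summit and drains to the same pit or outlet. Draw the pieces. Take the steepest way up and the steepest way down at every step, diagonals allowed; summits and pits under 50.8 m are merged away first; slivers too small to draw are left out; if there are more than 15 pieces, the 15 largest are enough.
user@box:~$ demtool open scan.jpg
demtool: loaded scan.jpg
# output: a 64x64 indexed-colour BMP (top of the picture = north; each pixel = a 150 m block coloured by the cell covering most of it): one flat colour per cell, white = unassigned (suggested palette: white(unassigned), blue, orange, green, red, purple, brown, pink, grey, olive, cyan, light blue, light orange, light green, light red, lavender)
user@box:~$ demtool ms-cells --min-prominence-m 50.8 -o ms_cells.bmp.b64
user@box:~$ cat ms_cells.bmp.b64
<image width="64" height="64" href="data:image/bmp;base64,Qk12CAAAAAAAAHYAAAAoAAAAQAAAAEAAAAABAAQAAAAAAAAIAAATCwAAEwsAABAAAAAAAAAA////ALR3HwAOf/8ALKAsACgn1gC9Z5QAS1aMAMJ34wB/f38AIr28AM++FwDox64AeLv/AIrfmACWmP8A1bDFAIiIiIiIiIiImZmbu7uwAAAAAAAAAzMzREREREREREREiIiIiIiIiImZmZu7u7AAAAAAAAAAMzNERERERERERESIiIiIiIiImZmZu7u7AAAAAAAAAAAzM0RERERERERERIiIiIiIiImZmZm7u7AAAAAAAAAAADMzREREREREREREiIiIiIiIiZmZmbu7AAAAAAAAAAADMzNERERERERERESIiIiIiIiZmZmbu7sAAADMzMAAAAMzM0RERERERERERIiIiIiImZmZmZu7uwAAAAzMzAAAAzMzREREREREREREiIiIiImZmZmZm7u7AAAADMzMAAADMzNERERERERERESIiIiIiZmZmZmbu7sAAAAMzMzAAAADM0RERERERERERAiIiIiZmZmZmZu73dAAAADMzMzAAzMzREREREREREREAAiIAJmZmZmZu93d3dAAAAzMzMMzMzNEREQzMzRDNEQAAAAAmZmZmZu73d3d3QAADMzMzDMzM0REQzMzMzMzNAAAAAAJmZmbu73d3d3d0AAAzMzMMzMzRERDMzMzMzMzAAAAAAmZm7u73d3QDd3dAADMzMwzMzRERDMzMzNVMzMAAAAACZu7u93d3QAA3d0AAMzMzDMzMzQzMzMzNVVTMwAAAAALu7u73d3QAAAN0AAMzMzDMzMzMzMzMzNVVVUzAAAAAAu7u73d3QAAAA0AAADMzMMzMzMzMzMzM1VVVVUAAAAAD7u7vd3QAAAAAgAAAMzMwzMzMzMzMzMzVVVVVf/wAA////3d3QAAAAAiIiIAzMzDMzMzMzMzMzNVVVVV/////////d3QAAAAAiIiIiPMwzMzMzMzMzMzM1VVVVUP///////93QAAAAAiIiIiIzMzMzMzMzMzMzM1VVVVVQ////////0AAAAAIiIiIiIjMzM6qqAAAAAzMzVVVVVVAP/////yIAAAAiIiIiIiIqqqqqqqoAAAAAMzNVVVVVUCL////yIiAAIiIiIiIiIqqqqqqqqgAAAAAzNVVVVVVSIiIv/yIiIiIiIiIiIiIiKqqqqqqqAAAAADM1VVVVVVIiIiL/IiIiIiIiIiIiIiIqqqqqqqqgAAAAM1VVVVVVUiIiIvIiIiIiIiIiIiIiIiKqqqqqqqAAAAVVVVVVERVSIiIiIiIiIiIiIiIiIiIREhqqqqqqoAAAVVVVVVEREVIiIiIiIiIiIiIiIiIiIREREaqqqqoAAABVVVVVUREREiIiIiIiIiIiIiIiIiERERERoKqqpVAAAFVVVVURERESIiIiIiIiIiIiIiIiIREREQAAAKVVVVVVVVVVURERERIiIiIiIiIiIiIiIiIhEREAAAAAARERERERVVVREREREiIiIiIiIiIiIiIiIiERAAAAAAAREREREREVVVERERESIiIiIiIiIiIiIiIiIhAAAAAAABEREREREREVERERERIiIiIiIiIiIiIiIiIiEAAAAAABEREREREREREREREREiIiIiIiIiIiIiIiIiIQAAAAARERERERERERERERERESIiIiIiIiIiIiIiIiIiAAAAARERERERERERERERERERIiIiIiIiIiIiIiIiIiERAAAREREREREREREREREREREiIiIiIiIiIiIiIiIiEREREREREREQAAARERERERERESIiIiIiIiIiIiIiIiIREREREREREQAAAAARERERERERIiIiIiIiIiIiIiIiIhEREREREREAAAAAAAAREREREREiIiIiIiIiIiIiIiIiERERERERERAAAAAAAAARERERESIiIiIiIiIiIiIiIiIREREREREREQAAAAAAAAERERERIiIiIiIiIiIiIiIiIhERERERERERAAAAAAAAABER7u4AAiIiIiIiIiIiIiIiEREREREREREAAAAAAAAAAR7u7gACIiIiIiIiIiIiIiIRERERERERERAAAAAAAAAA7u7uAAAiIiIiIiIiIiIiIhERERERERERERERAAAAAADu7u4AAAIiIiIiIiIiIiIiIREREREREREREREAAAAADu7u7gAAIiIiIiIiIiIiIiIRERERERERERERHuAAAADu7uERAAAiIiIiIiIiIiIiIhEREREREREREREe7uAADu7uEREAAiIiIiIiIiIiIiIhERERERERERERER7u7u7u7uEREQACIiIiIiIiIiIiIhERERERERERERERHu7u7u7hERERAAAiIiIiIiIRERERERERERERERERERER7u7u7hEREREAAAIiIiZmIREREREREREREREREREREREREREREREREQAAACImZmZmYRERERERERERERERERERERERERERERERAAAABmZmZmZmZhEREREREREREREREREREREREREREREAAABmZmZmZmZmZmERERF3d3ERERdxEREREREREREREQAAZmZmZmZmZmZmZ3d3d3d3dxEXd3cRERERERERERERAAZmZmZmZmZmZmZnd3d3d3d3d3d3dxEREREREREREREABmZmZmZmZmZmZnd3d3d3d3d3d3d3EREREREREREREQAGZmZmZmZmZmAAB3d3d3d3d3d3d3dxERERERERERERAAAGZmZmZmZgAAAAB3d3d3d3d3d3d3cREREREREREREAAAAGZmZmZmAAAAAAAAAAB3d3d3d3d3EREREREREREQAAAABmZmZgAAAAAAAAAAAAd3d3d3d3cRERERERERER"/>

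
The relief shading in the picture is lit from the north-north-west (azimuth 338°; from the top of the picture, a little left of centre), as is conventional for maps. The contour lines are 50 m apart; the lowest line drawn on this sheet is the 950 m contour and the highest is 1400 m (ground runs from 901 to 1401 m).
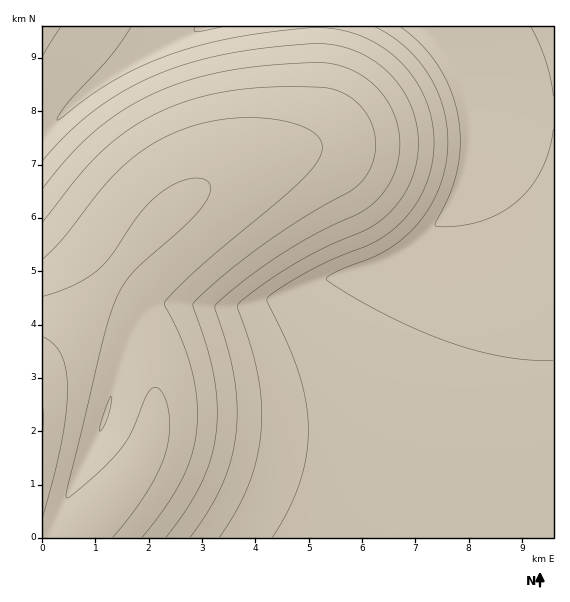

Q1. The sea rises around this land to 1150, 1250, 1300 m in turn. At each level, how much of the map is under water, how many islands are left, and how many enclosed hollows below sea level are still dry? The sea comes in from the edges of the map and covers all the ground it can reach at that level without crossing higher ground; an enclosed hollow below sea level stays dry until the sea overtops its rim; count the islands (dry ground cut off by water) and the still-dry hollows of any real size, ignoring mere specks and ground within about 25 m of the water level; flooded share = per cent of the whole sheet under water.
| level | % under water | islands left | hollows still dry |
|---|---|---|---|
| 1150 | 59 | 0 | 0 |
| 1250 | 76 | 0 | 0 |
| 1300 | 91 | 0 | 0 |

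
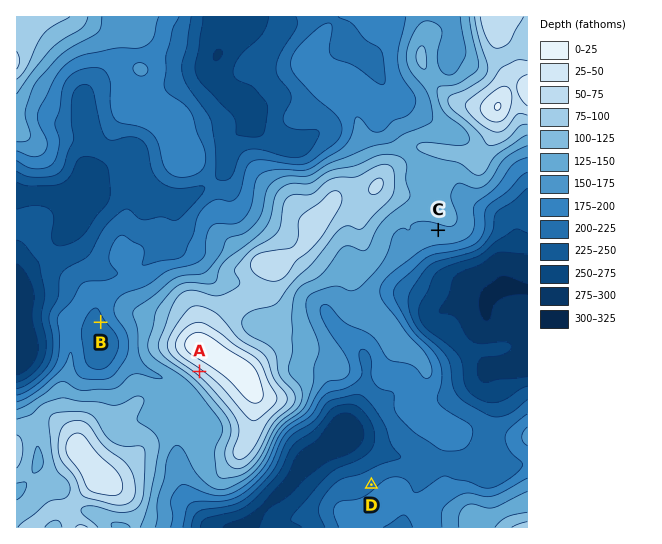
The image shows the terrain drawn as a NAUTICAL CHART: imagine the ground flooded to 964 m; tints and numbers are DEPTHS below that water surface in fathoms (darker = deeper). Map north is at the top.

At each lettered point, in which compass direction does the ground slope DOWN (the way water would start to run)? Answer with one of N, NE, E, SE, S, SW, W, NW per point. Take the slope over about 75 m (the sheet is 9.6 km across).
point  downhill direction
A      SW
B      SW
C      S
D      NW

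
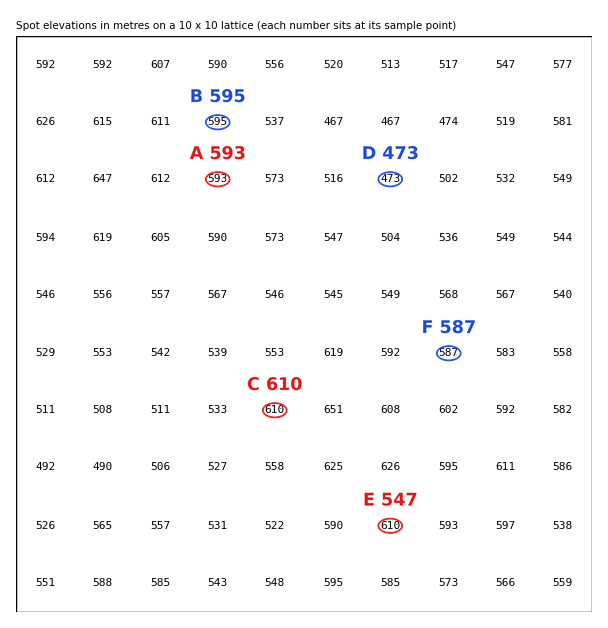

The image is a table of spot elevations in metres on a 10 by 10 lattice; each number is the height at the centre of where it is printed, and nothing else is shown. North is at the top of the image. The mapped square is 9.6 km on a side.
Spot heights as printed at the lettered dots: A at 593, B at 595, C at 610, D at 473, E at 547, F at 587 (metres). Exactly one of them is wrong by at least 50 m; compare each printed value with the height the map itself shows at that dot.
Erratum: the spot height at E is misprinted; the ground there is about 610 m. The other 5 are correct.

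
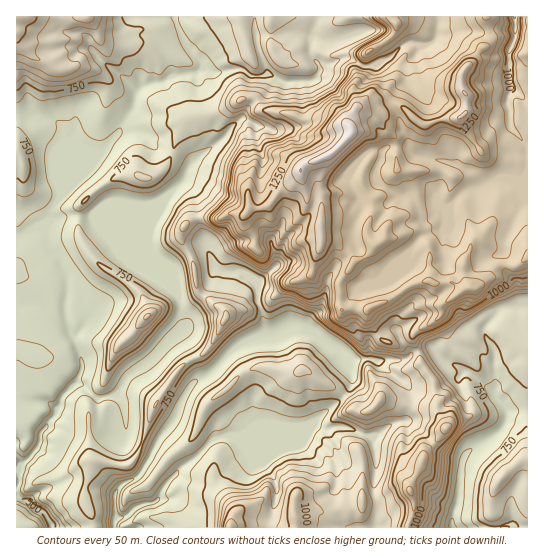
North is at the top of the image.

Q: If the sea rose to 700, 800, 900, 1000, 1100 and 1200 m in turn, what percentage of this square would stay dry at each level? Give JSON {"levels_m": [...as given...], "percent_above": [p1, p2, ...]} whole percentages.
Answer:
{"levels_m": [700, 800, 900, 1000, 1100, 1200], "percent_above": [73, 49, 36, 29, 19, 7]}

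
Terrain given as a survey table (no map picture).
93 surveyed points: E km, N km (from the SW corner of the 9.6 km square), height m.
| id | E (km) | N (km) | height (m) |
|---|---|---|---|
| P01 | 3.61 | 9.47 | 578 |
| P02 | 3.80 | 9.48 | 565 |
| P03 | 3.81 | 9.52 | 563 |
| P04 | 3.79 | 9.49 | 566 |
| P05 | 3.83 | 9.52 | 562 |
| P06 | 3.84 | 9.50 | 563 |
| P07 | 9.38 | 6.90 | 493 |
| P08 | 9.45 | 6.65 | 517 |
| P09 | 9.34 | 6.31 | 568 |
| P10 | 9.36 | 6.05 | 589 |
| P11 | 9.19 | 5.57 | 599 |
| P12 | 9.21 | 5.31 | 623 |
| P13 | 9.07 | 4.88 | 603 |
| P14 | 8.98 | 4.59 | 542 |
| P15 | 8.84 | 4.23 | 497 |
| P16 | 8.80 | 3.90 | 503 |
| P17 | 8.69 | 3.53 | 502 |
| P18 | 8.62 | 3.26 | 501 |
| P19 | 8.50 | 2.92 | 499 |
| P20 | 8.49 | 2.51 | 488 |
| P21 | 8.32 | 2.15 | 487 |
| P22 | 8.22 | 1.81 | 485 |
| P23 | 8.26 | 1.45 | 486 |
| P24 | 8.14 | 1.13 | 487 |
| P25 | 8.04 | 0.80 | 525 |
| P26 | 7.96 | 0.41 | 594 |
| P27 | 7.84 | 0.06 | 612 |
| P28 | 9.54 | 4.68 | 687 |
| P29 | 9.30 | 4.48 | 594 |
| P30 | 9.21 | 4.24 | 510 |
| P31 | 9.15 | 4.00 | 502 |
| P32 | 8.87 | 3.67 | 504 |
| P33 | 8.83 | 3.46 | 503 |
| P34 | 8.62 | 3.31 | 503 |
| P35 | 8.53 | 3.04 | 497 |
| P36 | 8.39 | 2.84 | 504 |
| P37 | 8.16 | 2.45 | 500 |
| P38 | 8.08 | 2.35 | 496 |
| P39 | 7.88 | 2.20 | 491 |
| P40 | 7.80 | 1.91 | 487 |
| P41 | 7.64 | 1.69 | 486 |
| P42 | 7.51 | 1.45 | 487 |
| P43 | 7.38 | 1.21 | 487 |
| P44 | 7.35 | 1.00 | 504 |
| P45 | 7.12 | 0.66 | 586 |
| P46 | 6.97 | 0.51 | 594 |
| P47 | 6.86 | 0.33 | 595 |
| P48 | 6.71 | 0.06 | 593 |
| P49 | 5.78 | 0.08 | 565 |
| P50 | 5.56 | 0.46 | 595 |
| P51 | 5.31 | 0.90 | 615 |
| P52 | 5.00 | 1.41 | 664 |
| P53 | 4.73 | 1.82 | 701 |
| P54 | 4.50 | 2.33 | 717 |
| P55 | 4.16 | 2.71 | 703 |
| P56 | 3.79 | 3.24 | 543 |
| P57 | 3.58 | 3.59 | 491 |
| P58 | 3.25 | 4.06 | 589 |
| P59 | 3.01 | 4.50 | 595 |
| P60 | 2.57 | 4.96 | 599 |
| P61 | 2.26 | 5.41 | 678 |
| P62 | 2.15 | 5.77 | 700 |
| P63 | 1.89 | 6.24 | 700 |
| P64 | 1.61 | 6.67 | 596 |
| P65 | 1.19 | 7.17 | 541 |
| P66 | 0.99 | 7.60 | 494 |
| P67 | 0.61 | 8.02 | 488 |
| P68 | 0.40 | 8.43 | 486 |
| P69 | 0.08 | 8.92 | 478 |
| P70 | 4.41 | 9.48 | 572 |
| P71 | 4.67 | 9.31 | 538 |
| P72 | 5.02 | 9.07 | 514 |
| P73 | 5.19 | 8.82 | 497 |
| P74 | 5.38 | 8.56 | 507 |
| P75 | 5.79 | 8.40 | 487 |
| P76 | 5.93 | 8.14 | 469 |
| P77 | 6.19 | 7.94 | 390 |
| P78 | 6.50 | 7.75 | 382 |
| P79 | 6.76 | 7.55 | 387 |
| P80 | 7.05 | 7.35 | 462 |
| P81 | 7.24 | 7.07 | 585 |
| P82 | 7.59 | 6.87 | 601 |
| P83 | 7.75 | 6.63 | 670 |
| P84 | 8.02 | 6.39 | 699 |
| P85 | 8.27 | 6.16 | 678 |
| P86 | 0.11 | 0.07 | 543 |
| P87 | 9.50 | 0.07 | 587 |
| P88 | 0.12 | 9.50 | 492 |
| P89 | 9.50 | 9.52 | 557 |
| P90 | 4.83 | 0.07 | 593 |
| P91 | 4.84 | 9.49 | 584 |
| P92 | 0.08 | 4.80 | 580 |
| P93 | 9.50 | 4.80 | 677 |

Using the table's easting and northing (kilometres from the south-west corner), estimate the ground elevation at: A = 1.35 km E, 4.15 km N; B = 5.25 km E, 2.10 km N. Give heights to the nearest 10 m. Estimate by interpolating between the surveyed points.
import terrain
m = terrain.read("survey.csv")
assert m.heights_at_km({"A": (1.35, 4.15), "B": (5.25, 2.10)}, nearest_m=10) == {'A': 580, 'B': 640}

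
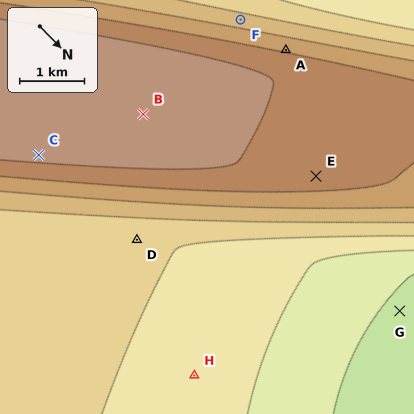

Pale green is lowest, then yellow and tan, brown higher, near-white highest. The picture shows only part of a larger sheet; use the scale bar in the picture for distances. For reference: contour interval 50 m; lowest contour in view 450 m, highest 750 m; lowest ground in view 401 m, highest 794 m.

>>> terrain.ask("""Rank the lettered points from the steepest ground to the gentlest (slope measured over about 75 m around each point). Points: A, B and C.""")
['A', 'C', 'B']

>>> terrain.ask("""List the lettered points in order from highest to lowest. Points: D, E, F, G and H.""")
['E', 'F', 'D', 'H', 'G']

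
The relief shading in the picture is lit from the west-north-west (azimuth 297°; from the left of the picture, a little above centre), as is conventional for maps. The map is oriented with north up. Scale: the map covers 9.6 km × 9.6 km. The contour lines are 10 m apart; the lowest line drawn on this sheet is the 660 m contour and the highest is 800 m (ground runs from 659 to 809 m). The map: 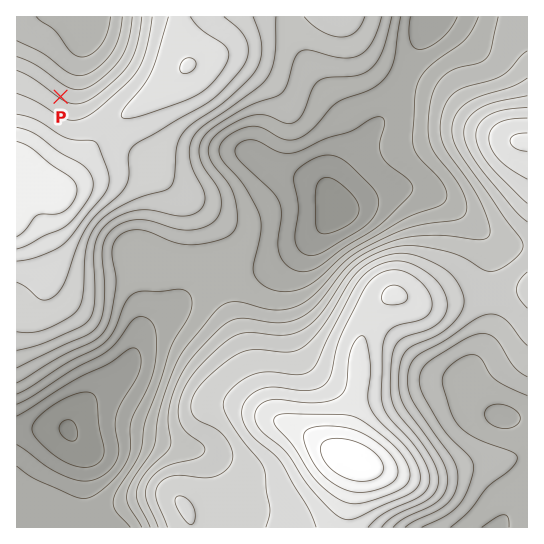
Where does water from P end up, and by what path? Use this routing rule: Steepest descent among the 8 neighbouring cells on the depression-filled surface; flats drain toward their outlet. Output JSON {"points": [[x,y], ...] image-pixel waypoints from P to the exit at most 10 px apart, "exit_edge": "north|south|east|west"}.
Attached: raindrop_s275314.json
{"points": [[61, 97], [70, 86], [71, 75], [74, 65], [78, 54], [82, 43], [85, 33], [86, 22], [87, 17]], "exit_edge": "north"}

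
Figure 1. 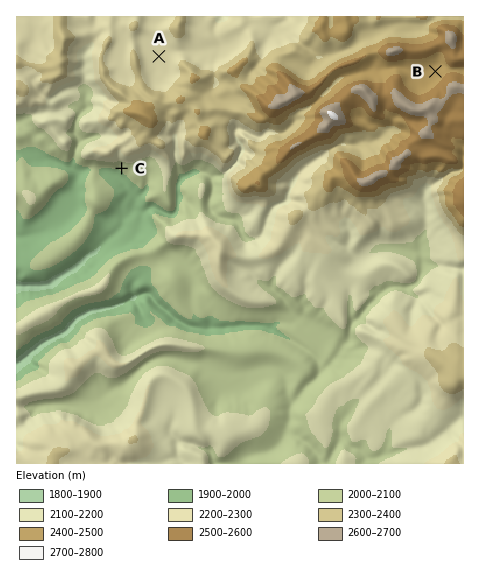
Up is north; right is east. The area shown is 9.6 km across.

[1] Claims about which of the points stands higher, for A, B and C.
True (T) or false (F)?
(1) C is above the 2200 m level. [F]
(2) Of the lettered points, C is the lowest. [T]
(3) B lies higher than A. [T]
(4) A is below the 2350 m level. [T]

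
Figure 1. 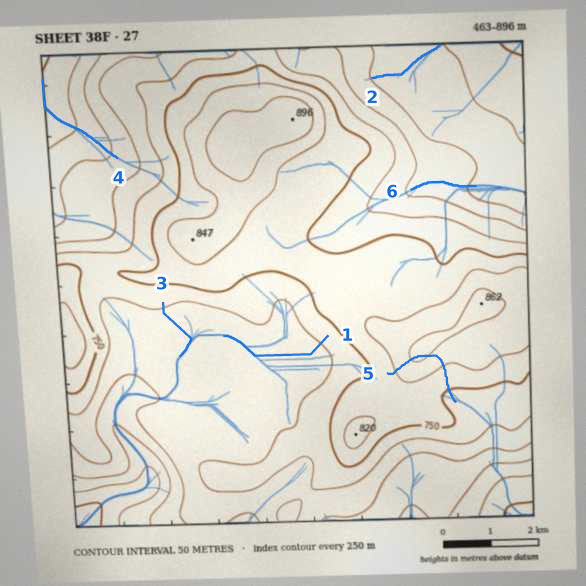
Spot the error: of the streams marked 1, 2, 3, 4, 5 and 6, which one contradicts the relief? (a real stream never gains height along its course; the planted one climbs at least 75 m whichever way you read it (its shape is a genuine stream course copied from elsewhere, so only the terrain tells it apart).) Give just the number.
5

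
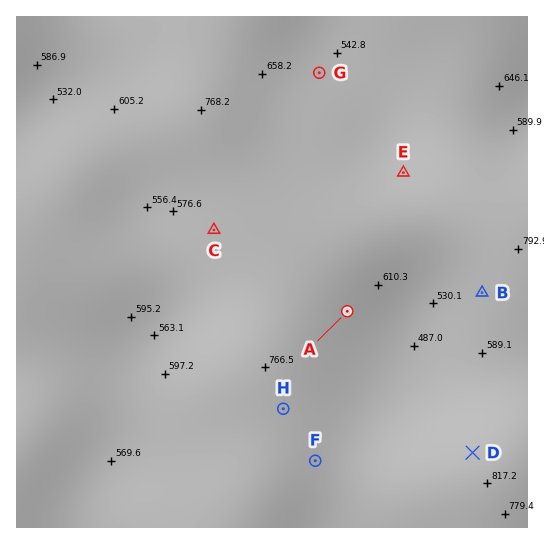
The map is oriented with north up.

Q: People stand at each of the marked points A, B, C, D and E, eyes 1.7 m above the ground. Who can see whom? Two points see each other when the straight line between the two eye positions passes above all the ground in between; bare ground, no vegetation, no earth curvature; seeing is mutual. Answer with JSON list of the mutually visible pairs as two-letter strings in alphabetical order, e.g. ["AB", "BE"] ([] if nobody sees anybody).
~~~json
["AB", "AD", "BD"]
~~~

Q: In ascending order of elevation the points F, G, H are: G F H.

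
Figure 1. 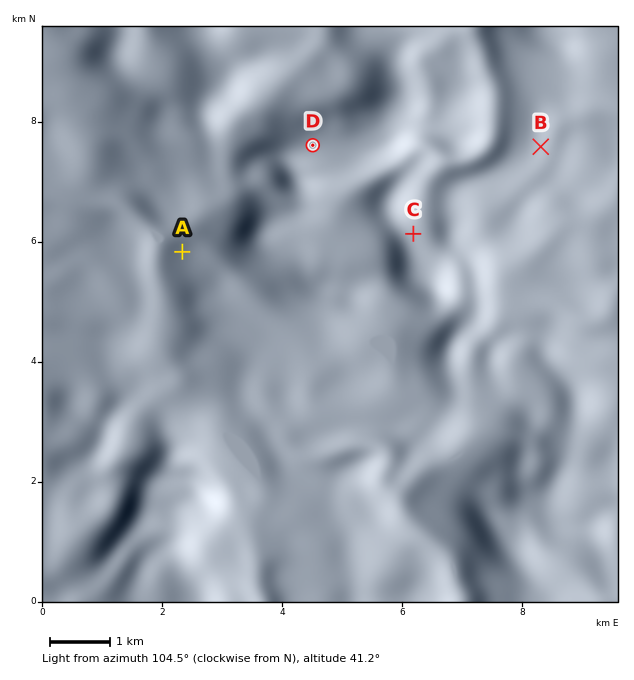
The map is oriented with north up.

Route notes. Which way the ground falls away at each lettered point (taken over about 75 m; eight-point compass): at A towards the NW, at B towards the E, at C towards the NE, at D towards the N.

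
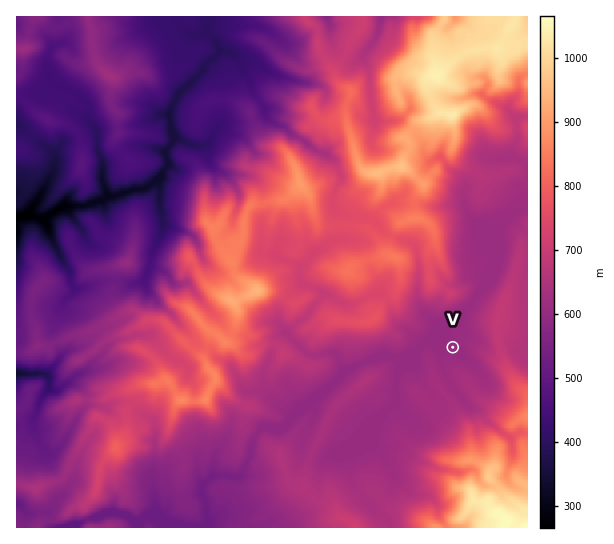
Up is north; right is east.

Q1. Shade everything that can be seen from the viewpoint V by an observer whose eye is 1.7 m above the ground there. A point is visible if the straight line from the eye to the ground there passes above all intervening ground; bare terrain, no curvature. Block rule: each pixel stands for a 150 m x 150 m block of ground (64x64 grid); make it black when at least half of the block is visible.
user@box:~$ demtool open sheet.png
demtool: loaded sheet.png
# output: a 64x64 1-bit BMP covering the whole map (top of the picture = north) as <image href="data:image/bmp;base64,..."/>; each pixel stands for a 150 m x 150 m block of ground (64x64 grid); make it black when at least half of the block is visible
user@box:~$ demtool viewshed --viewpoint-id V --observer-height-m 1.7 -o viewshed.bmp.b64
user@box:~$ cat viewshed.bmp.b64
<image width="64" height="64" href="data:image/bmp;base64,Qk0+AgAAAAAAAD4AAAAoAAAAQAAAAEAAAAABAAEAAAAAAAACAAATCwAAEwsAAAIAAAAAAAAA////AAAAAAAAAAAAAAAAAAAAAAAAAAAAAAAAAAAAAAAAAAAAAAAAIAAAAAAAAABgAAAAAAAAAYAAAAAAAAAAAQAAAAAAAAAxAAAAAAAAB/EAAAAAAAAP8AAAAAAAAAP4AAAAAAAAAfgAAAAAAAAB8AAAAAAAAAC+AAAAgAAAAB8AAACAAAAAPwAAAKAAAAA9AAAA4AAAAB8AAABgAAAAHgAAAMAAAAn8AAAAjA4AC/gAAAAOcAAP+AAAAB4EAI/QAAAAPgIJ/zAAAAAcAB/8cAAAABgAD/xwAAAACAAH/HAAAAAAAAP+AAAAAAAAAf8AAAAAAAAA3AAAAAAAAADIAAAAAAAAAMAAAAAAAAAAxAAAAAAAAAGIAAAAAAAAAAgAAAAAAAAAAAAAAAAAAAAAAAAAAAAAAAAAAAAAAAAAAAAAAAAAAAAAAAAAAAAAAAAAAAAAAAAAAAAAAAAAAAAAAAAAAAAAAAAAAAAAAAAAAAAAAAAAAAAAAAAAAAAAAAAAAAAAAAAAAAAAAAAAAAAAAAAAAAAAAAABAAAAAAAAAAAAAAAAAAAAAAAAAAAAAAAAAAAAAAAAAAEAAAAAAAAAAQAAAAAAAAANAAAAAAAAAAgAAAAAAAAAHwAAAAAAAAAfAAAAAAAAABEAAAAAAAAAAAAAAAAAAAAAAAAAAAAAAAAAAAAAAAAAAA=="/>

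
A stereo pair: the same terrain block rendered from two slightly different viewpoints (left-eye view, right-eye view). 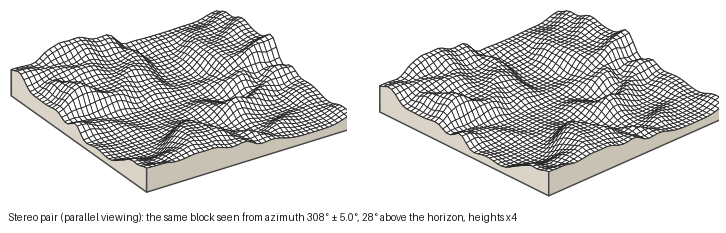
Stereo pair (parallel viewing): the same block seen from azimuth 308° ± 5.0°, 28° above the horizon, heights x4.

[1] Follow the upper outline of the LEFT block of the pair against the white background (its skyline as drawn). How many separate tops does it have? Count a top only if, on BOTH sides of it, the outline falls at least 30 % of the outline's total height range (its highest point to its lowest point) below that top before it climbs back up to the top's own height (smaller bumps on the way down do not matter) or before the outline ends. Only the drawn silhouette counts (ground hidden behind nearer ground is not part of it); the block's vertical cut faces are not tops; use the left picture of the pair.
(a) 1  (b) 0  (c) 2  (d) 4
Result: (a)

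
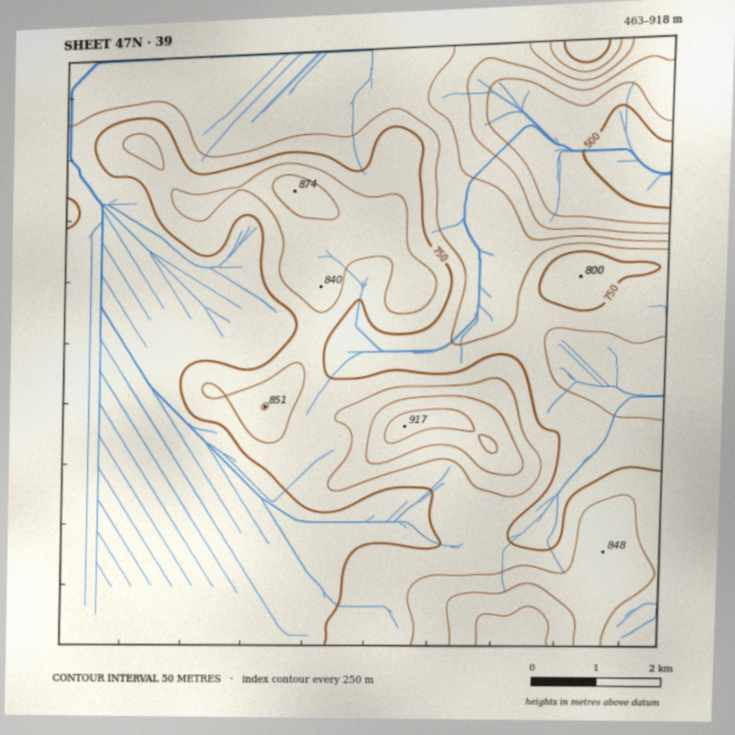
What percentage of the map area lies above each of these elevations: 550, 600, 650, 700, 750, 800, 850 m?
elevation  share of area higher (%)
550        95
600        93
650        90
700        77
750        36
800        16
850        5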